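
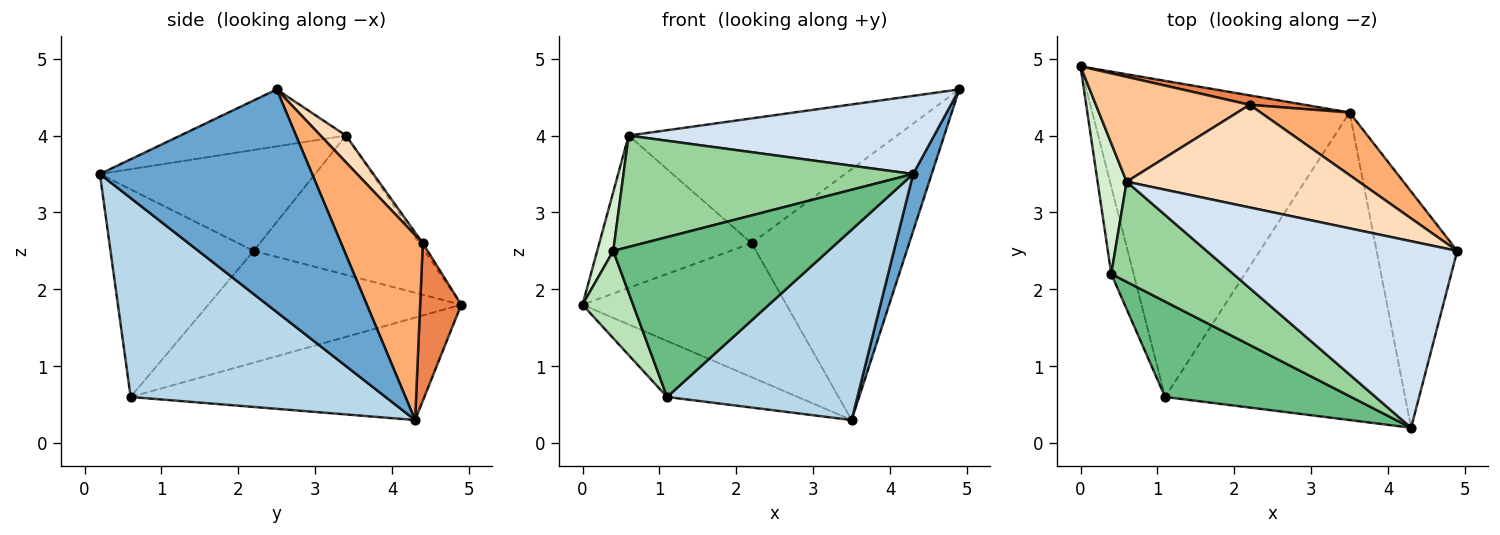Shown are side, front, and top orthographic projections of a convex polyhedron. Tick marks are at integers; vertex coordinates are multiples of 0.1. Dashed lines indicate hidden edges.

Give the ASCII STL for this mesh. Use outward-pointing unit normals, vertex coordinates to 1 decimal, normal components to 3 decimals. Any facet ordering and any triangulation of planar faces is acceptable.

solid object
 facet normal 0.937 -0.082 -0.339
  outer loop
   vertex 3.5 4.3 0.3
   vertex 4.9 2.5 4.6
   vertex 4.3 0.2 3.5
  endloop
 endfacet
 facet normal -0.365 0.162 -0.917
  outer loop
   vertex 1.1 0.6 0.6
   vertex 0.0 4.9 1.8
   vertex 3.5 4.3 0.3
  endloop
 endfacet
 facet normal 0.576 -0.430 -0.695
  outer loop
   vertex 1.1 0.6 0.6
   vertex 3.5 4.3 0.3
   vertex 4.3 0.2 3.5
  endloop
 endfacet
 facet normal -0.205 -0.378 0.903
  outer loop
   vertex 0.6 3.4 4.0
   vertex 4.3 0.2 3.5
   vertex 4.9 2.5 4.6
  endloop
 endfacet
 facet normal 0.197 0.978 0.069
  outer loop
   vertex 2.2 4.4 2.6
   vertex 3.5 4.3 0.3
   vertex 0.0 4.9 1.8
  endloop
 endfacet
 facet normal 0.450 0.867 0.216
  outer loop
   vertex 2.2 4.4 2.6
   vertex 4.9 2.5 4.6
   vertex 3.5 4.3 0.3
  endloop
 endfacet
 facet normal -0.019 0.824 0.567
  outer loop
   vertex 2.2 4.4 2.6
   vertex 0.0 4.9 1.8
   vertex 0.6 3.4 4.0
  endloop
 endfacet
 facet normal 0.073 0.770 0.633
  outer loop
   vertex 2.2 4.4 2.6
   vertex 0.6 3.4 4.0
   vertex 4.9 2.5 4.6
  endloop
 endfacet
 facet normal -0.496 -0.745 0.445
  outer loop
   vertex 0.4 2.2 2.5
   vertex 1.1 0.6 0.6
   vertex 4.3 0.2 3.5
  endloop
 endfacet
 facet normal -0.484 -0.651 0.585
  outer loop
   vertex 0.4 2.2 2.5
   vertex 4.3 0.2 3.5
   vertex 0.6 3.4 4.0
  endloop
 endfacet
 facet normal -0.962 -0.192 -0.192
  outer loop
   vertex 0.4 2.2 2.5
   vertex 0.0 4.9 1.8
   vertex 1.1 0.6 0.6
  endloop
 endfacet
 facet normal -0.975 -0.092 0.203
  outer loop
   vertex 0.4 2.2 2.5
   vertex 0.6 3.4 4.0
   vertex 0.0 4.9 1.8
  endloop
 endfacet
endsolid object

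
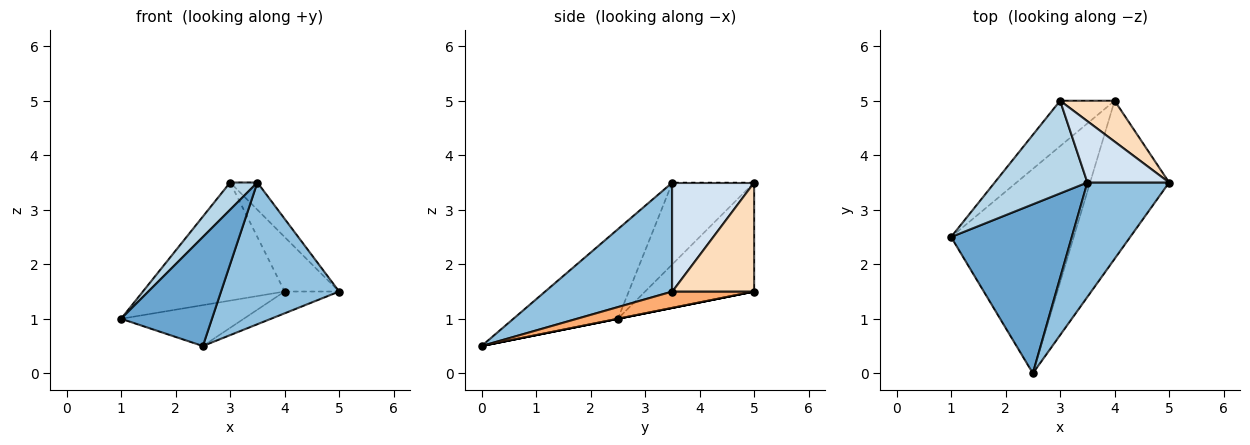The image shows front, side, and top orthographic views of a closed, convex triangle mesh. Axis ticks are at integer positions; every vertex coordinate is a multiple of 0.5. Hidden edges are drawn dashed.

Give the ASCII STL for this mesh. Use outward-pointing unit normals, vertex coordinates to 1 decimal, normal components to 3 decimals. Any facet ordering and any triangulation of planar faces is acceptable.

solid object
 facet normal -0.529 -0.460 0.713
  outer loop
   vertex 3.5 3.5 3.5
   vertex 1.0 2.5 1.0
   vertex 2.5 0.0 0.5
  endloop
 endfacet
 facet normal 0.642 -0.596 0.482
  outer loop
   vertex 3.5 3.5 3.5
   vertex 2.5 0.0 0.5
   vertex 5.0 3.5 1.5
  endloop
 endfacet
 facet normal -0.646 -0.215 0.732
  outer loop
   vertex 3.0 5.0 3.5
   vertex 1.0 2.5 1.0
   vertex 3.5 3.5 3.5
  endloop
 endfacet
 facet normal 0.773 0.258 0.580
  outer loop
   vertex 3.0 5.0 3.5
   vertex 3.5 3.5 3.5
   vertex 5.0 3.5 1.5
  endloop
 endfacet
 facet normal 0.000 0.196 -0.981
  outer loop
   vertex 4.0 5.0 1.5
   vertex 2.5 0.0 0.5
   vertex 1.0 2.5 1.0
  endloop
 endfacet
 facet normal 0.201 0.134 -0.970
  outer loop
   vertex 4.0 5.0 1.5
   vertex 5.0 3.5 1.5
   vertex 2.5 0.0 0.5
  endloop
 endfacet
 facet normal -0.583 0.758 -0.292
  outer loop
   vertex 4.0 5.0 1.5
   vertex 1.0 2.5 1.0
   vertex 3.0 5.0 3.5
  endloop
 endfacet
 facet normal 0.768 0.512 0.384
  outer loop
   vertex 4.0 5.0 1.5
   vertex 3.0 5.0 3.5
   vertex 5.0 3.5 1.5
  endloop
 endfacet
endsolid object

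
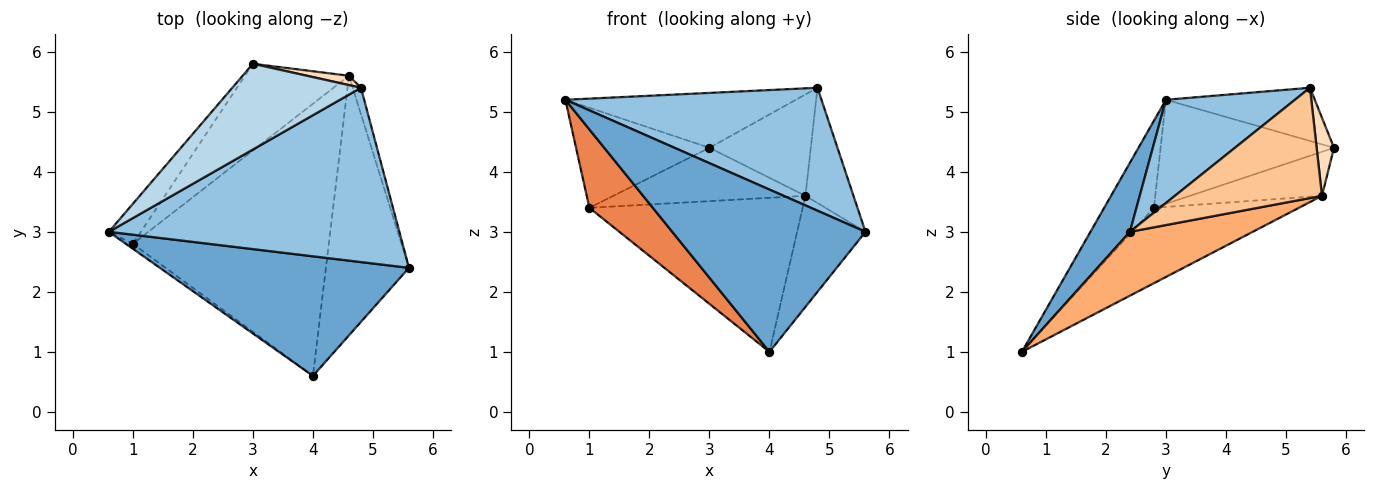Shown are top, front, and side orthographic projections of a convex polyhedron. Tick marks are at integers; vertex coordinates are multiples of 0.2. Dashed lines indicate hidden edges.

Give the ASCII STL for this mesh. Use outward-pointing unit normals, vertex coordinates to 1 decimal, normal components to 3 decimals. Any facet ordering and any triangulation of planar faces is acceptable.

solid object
 facet normal 0.162 -0.794 0.585
  outer loop
   vertex 4.0 0.6 1.0
   vertex 5.6 2.4 3.0
   vertex 0.6 3.0 5.2
  endloop
 endfacet
 facet normal 0.279 -0.553 0.785
  outer loop
   vertex 4.8 5.4 5.4
   vertex 0.6 3.0 5.2
   vertex 5.6 2.4 3.0
  endloop
 endfacet
 facet normal -0.329 0.509 0.795
  outer loop
   vertex 4.8 5.4 5.4
   vertex 3.0 5.8 4.4
   vertex 0.6 3.0 5.2
  endloop
 endfacet
 facet normal -0.770 0.592 -0.237
  outer loop
   vertex 1.0 2.8 3.4
   vertex 0.6 3.0 5.2
   vertex 3.0 5.8 4.4
  endloop
 endfacet
 facet normal -0.616 -0.786 -0.050
  outer loop
   vertex 1.0 2.8 3.4
   vertex 4.0 0.6 1.0
   vertex 0.6 3.0 5.2
  endloop
 endfacet
 facet normal 0.577 0.321 -0.751
  outer loop
   vertex 4.6 5.6 3.6
   vertex 5.6 2.4 3.0
   vertex 4.0 0.6 1.0
  endloop
 endfacet
 facet normal 0.948 0.310 -0.071
  outer loop
   vertex 4.6 5.6 3.6
   vertex 4.8 5.4 5.4
   vertex 5.6 2.4 3.0
  endloop
 endfacet
 facet normal 0.168 0.982 0.090
  outer loop
   vertex 4.6 5.6 3.6
   vertex 3.0 5.8 4.4
   vertex 4.8 5.4 5.4
  endloop
 endfacet
 facet normal -0.339 0.493 -0.801
  outer loop
   vertex 4.6 5.6 3.6
   vertex 1.0 2.8 3.4
   vertex 3.0 5.8 4.4
  endloop
 endfacet
 facet normal -0.318 0.467 -0.825
  outer loop
   vertex 4.6 5.6 3.6
   vertex 4.0 0.6 1.0
   vertex 1.0 2.8 3.4
  endloop
 endfacet
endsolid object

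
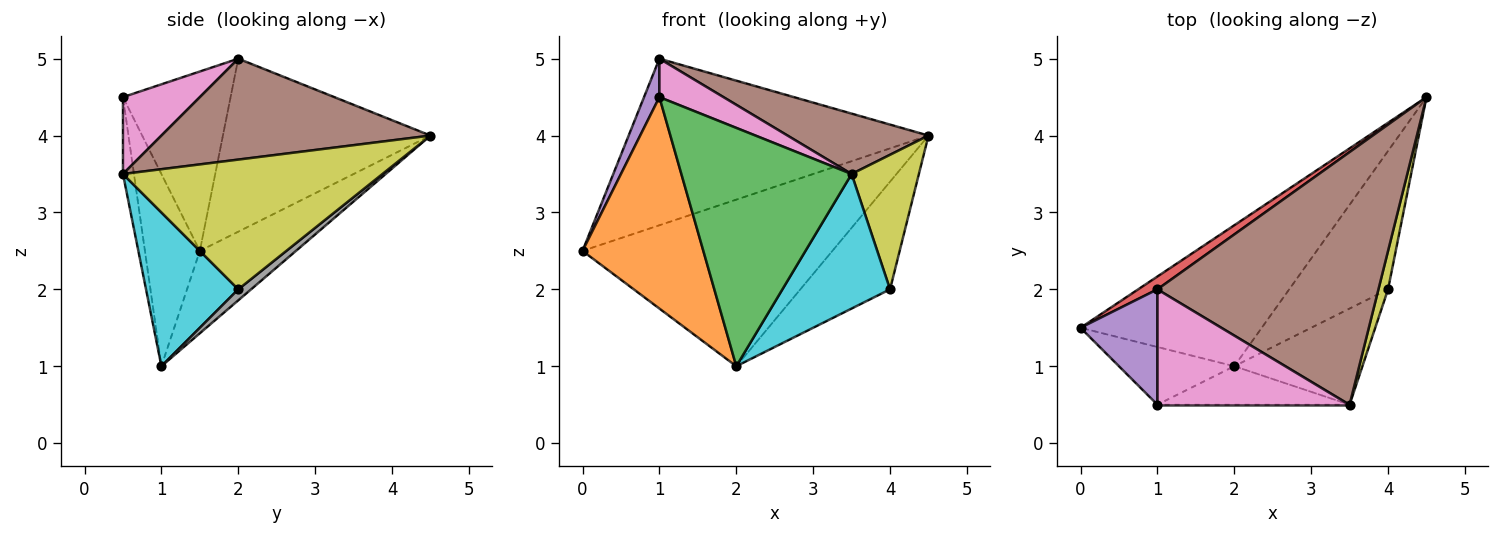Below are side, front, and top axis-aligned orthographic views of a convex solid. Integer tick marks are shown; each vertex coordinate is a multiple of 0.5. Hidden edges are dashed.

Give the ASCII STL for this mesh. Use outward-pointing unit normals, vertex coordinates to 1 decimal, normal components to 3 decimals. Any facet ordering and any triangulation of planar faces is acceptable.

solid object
 facet normal -0.282 0.732 -0.620
  outer loop
   vertex 2.0 1.0 1.0
   vertex 0.0 1.5 2.5
   vertex 4.5 4.5 4.0
  endloop
 endfacet
 facet normal -0.402 -0.884 -0.241
  outer loop
   vertex 1.0 0.5 4.5
   vertex 0.0 1.5 2.5
   vertex 2.0 1.0 1.0
  endloop
 endfacet
 facet normal -0.064 -0.985 -0.159
  outer loop
   vertex 3.5 0.5 3.5
   vertex 1.0 0.5 4.5
   vertex 2.0 1.0 1.0
  endloop
 endfacet
 facet normal -0.568 0.821 0.063
  outer loop
   vertex 1.0 2.0 5.0
   vertex 4.5 4.5 4.0
   vertex 0.0 1.5 2.5
  endloop
 endfacet
 facet normal -0.911 -0.130 0.391
  outer loop
   vertex 1.0 2.0 5.0
   vertex 0.0 1.5 2.5
   vertex 1.0 0.5 4.5
  endloop
 endfacet
 facet normal 0.406 -0.213 0.889
  outer loop
   vertex 1.0 2.0 5.0
   vertex 3.5 0.5 3.5
   vertex 4.5 4.5 4.0
  endloop
 endfacet
 facet normal 0.355 -0.296 0.887
  outer loop
   vertex 1.0 2.0 5.0
   vertex 1.0 0.5 4.5
   vertex 3.5 0.5 3.5
  endloop
 endfacet
 facet normal 0.087 0.612 -0.786
  outer loop
   vertex 4.0 2.0 2.0
   vertex 2.0 1.0 1.0
   vertex 4.5 4.5 4.0
  endloop
 endfacet
 facet normal 0.966 -0.250 0.072
  outer loop
   vertex 4.0 2.0 2.0
   vertex 4.5 4.5 4.0
   vertex 3.5 0.5 3.5
  endloop
 endfacet
 facet normal 0.572 -0.667 -0.477
  outer loop
   vertex 4.0 2.0 2.0
   vertex 3.5 0.5 3.5
   vertex 2.0 1.0 1.0
  endloop
 endfacet
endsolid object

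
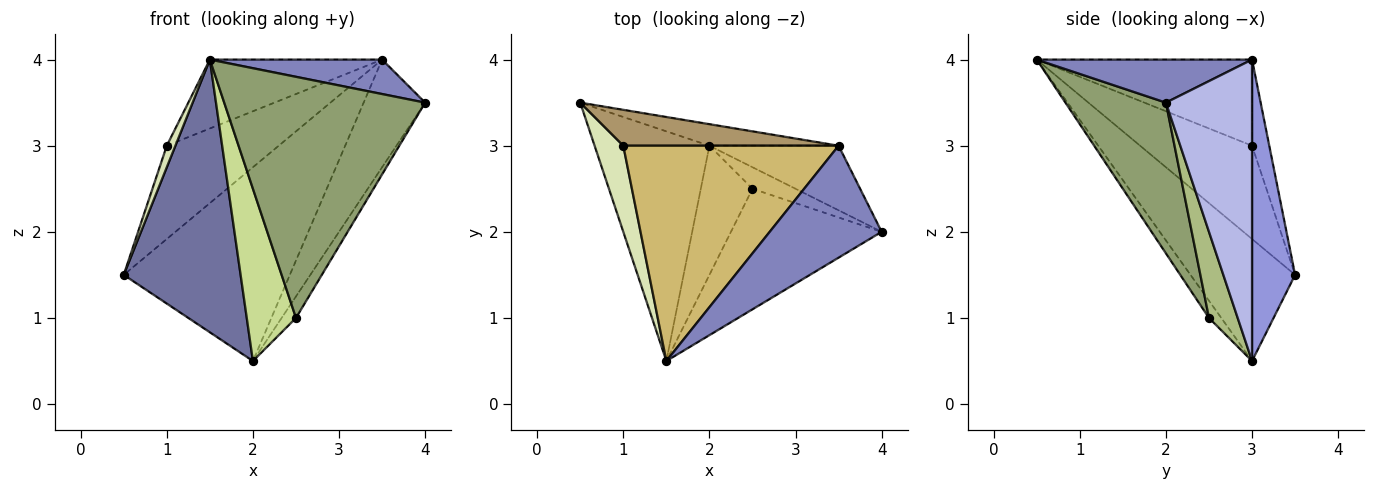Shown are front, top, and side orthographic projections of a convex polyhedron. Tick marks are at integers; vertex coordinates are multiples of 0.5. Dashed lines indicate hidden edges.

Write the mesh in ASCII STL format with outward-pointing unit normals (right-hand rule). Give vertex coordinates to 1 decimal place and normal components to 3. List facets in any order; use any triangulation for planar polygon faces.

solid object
 facet normal -0.565 -0.631 -0.532
  outer loop
   vertex 2.0 3.0 0.5
   vertex 1.5 0.5 4.0
   vertex 0.5 3.5 1.5
  endloop
 endfacet
 facet normal 0.345 -0.276 0.897
  outer loop
   vertex 3.5 3.0 4.0
   vertex 1.5 0.5 4.0
   vertex 4.0 2.0 3.5
  endloop
 endfacet
 facet normal 0.250 0.962 -0.107
  outer loop
   vertex 3.5 3.0 4.0
   vertex 2.0 3.0 0.5
   vertex 0.5 3.5 1.5
  endloop
 endfacet
 facet normal 0.768 0.549 -0.329
  outer loop
   vertex 3.5 3.0 4.0
   vertex 4.0 2.0 3.5
   vertex 2.0 3.0 0.5
  endloop
 endfacet
 facet normal 0.408 -0.816 -0.408
  outer loop
   vertex 2.5 2.5 1.0
   vertex 4.0 2.0 3.5
   vertex 1.5 0.5 4.0
  endloop
 endfacet
 facet normal 0.816 0.408 -0.408
  outer loop
   vertex 2.5 2.5 1.0
   vertex 2.0 3.0 0.5
   vertex 4.0 2.0 3.5
  endloop
 endfacet
 facet normal -0.196 -0.784 -0.588
  outer loop
   vertex 2.5 2.5 1.0
   vertex 1.5 0.5 4.0
   vertex 2.0 3.0 0.5
  endloop
 endfacet
 facet normal -0.953 -0.073 0.293
  outer loop
   vertex 1.0 3.0 3.0
   vertex 0.5 3.5 1.5
   vertex 1.5 0.5 4.0
  endloop
 endfacet
 facet normal -0.142 0.924 0.355
  outer loop
   vertex 1.0 3.0 3.0
   vertex 3.5 3.0 4.0
   vertex 0.5 3.5 1.5
  endloop
 endfacet
 facet normal -0.356 0.285 0.890
  outer loop
   vertex 1.0 3.0 3.0
   vertex 1.5 0.5 4.0
   vertex 3.5 3.0 4.0
  endloop
 endfacet
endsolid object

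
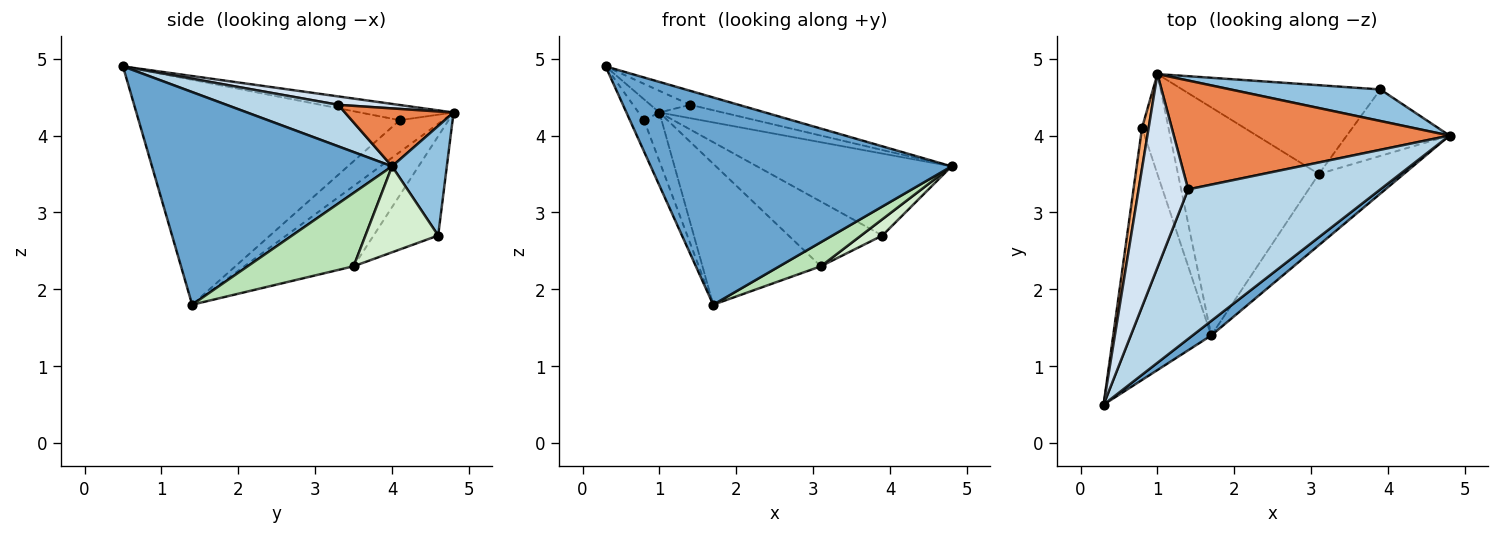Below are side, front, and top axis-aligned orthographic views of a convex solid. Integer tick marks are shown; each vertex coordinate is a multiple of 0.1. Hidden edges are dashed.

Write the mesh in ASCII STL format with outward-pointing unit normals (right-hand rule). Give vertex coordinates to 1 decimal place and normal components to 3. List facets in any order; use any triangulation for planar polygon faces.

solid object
 facet normal 0.623 -0.780 0.055
  outer loop
   vertex 1.7 1.4 1.8
   vertex 4.8 4.0 3.6
   vertex 0.3 0.5 4.9
  endloop
 endfacet
 facet normal 0.254 0.903 0.348
  outer loop
   vertex 3.9 4.6 2.7
   vertex 1.0 4.8 4.3
   vertex 4.8 4.0 3.6
  endloop
 endfacet
 facet normal 0.210 0.091 0.973
  outer loop
   vertex 1.4 3.3 4.4
   vertex 0.3 0.5 4.9
   vertex 4.8 4.0 3.6
  endloop
 endfacet
 facet normal 0.166 0.110 0.980
  outer loop
   vertex 1.4 3.3 4.4
   vertex 1.0 4.8 4.3
   vertex 0.3 0.5 4.9
  endloop
 endfacet
 facet normal 0.204 0.119 0.972
  outer loop
   vertex 1.4 3.3 4.4
   vertex 4.8 4.0 3.6
   vertex 1.0 4.8 4.3
  endloop
 endfacet
 facet normal -0.898 0.201 0.391
  outer loop
   vertex 0.8 4.1 4.2
   vertex 0.3 0.5 4.9
   vertex 1.0 4.8 4.3
  endloop
 endfacet
 facet normal -0.916 0.050 -0.399
  outer loop
   vertex 0.8 4.1 4.2
   vertex 1.7 1.4 1.8
   vertex 0.3 0.5 4.9
  endloop
 endfacet
 facet normal -0.735 0.297 -0.610
  outer loop
   vertex 0.8 4.1 4.2
   vertex 1.0 4.8 4.3
   vertex 1.7 1.4 1.8
  endloop
 endfacet
 facet normal -0.436 0.473 -0.765
  outer loop
   vertex 3.1 3.5 2.3
   vertex 1.7 1.4 1.8
   vertex 1.0 4.8 4.3
  endloop
 endfacet
 facet normal -0.376 0.546 -0.749
  outer loop
   vertex 3.1 3.5 2.3
   vertex 1.0 4.8 4.3
   vertex 3.9 4.6 2.7
  endloop
 endfacet
 facet normal 0.633 -0.248 -0.733
  outer loop
   vertex 3.1 3.5 2.3
   vertex 4.8 4.0 3.6
   vertex 1.7 1.4 1.8
  endloop
 endfacet
 facet normal 0.631 -0.185 -0.754
  outer loop
   vertex 3.1 3.5 2.3
   vertex 3.9 4.6 2.7
   vertex 4.8 4.0 3.6
  endloop
 endfacet
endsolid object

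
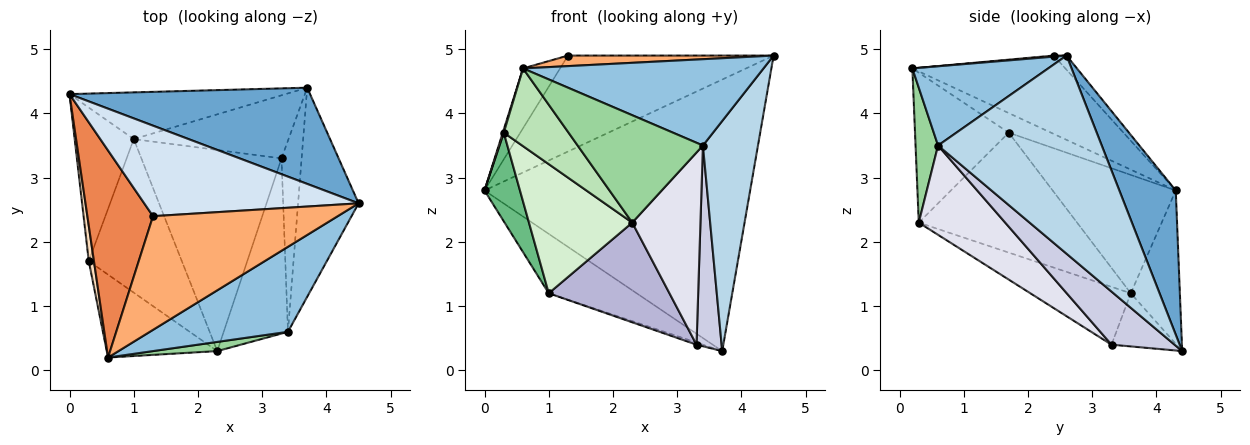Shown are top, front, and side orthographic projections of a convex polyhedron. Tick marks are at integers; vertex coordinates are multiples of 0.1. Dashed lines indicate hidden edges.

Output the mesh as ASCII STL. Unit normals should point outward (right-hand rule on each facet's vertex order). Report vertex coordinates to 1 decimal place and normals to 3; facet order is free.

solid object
 facet normal 0.196 0.924 0.328
  outer loop
   vertex 3.7 4.4 0.3
   vertex 0.0 4.3 2.8
   vertex 4.5 2.6 4.9
  endloop
 endfacet
 facet normal 0.373 -0.661 0.651
  outer loop
   vertex 3.4 0.6 3.5
   vertex 4.5 2.6 4.9
   vertex 0.6 0.2 4.7
  endloop
 endfacet
 facet normal 0.910 -0.306 -0.278
  outer loop
   vertex 3.4 0.6 3.5
   vertex 3.7 4.4 0.3
   vertex 4.5 2.6 4.9
  endloop
 endfacet
 facet normal -0.045 0.727 0.686
  outer loop
   vertex 1.3 2.4 4.9
   vertex 4.5 2.6 4.9
   vertex 0.0 4.3 2.8
  endloop
 endfacet
 facet normal -0.754 0.182 0.632
  outer loop
   vertex 1.3 2.4 4.9
   vertex 0.0 4.3 2.8
   vertex 0.6 0.2 4.7
  endloop
 endfacet
 facet normal 0.006 -0.092 0.996
  outer loop
   vertex 1.3 2.4 4.9
   vertex 0.6 0.2 4.7
   vertex 4.5 2.6 4.9
  endloop
 endfacet
 facet normal -0.402 0.720 -0.566
  outer loop
   vertex 1.0 3.6 1.2
   vertex 0.0 4.3 2.8
   vertex 3.7 4.4 0.3
  endloop
 endfacet
 facet normal -0.967 -0.023 0.255
  outer loop
   vertex 0.3 1.7 3.7
   vertex 0.6 0.2 4.7
   vertex 0.0 4.3 2.8
  endloop
 endfacet
 facet normal -0.866 -0.250 -0.432
  outer loop
   vertex 0.3 1.7 3.7
   vertex 0.0 4.3 2.8
   vertex 1.0 3.6 1.2
  endloop
 endfacet
 facet normal 0.176 -0.981 0.084
  outer loop
   vertex 2.3 0.3 2.3
   vertex 3.4 0.6 3.5
   vertex 0.6 0.2 4.7
  endloop
 endfacet
 facet normal -0.703 -0.486 -0.518
  outer loop
   vertex 2.3 0.3 2.3
   vertex 0.6 0.2 4.7
   vertex 0.3 1.7 3.7
  endloop
 endfacet
 facet normal -0.702 -0.458 -0.545
  outer loop
   vertex 2.3 0.3 2.3
   vertex 0.3 1.7 3.7
   vertex 1.0 3.6 1.2
  endloop
 endfacet
 facet normal -0.325 0.032 -0.945
  outer loop
   vertex 3.3 3.3 0.4
   vertex 1.0 3.6 1.2
   vertex 3.7 4.4 0.3
  endloop
 endfacet
 facet normal -0.347 -0.417 -0.840
  outer loop
   vertex 3.3 3.3 0.4
   vertex 2.3 0.3 2.3
   vertex 1.0 3.6 1.2
  endloop
 endfacet
 facet normal 0.876 -0.349 -0.332
  outer loop
   vertex 3.3 3.3 0.4
   vertex 3.7 4.4 0.3
   vertex 3.4 0.6 3.5
  endloop
 endfacet
 facet normal 0.684 -0.539 -0.492
  outer loop
   vertex 3.3 3.3 0.4
   vertex 3.4 0.6 3.5
   vertex 2.3 0.3 2.3
  endloop
 endfacet
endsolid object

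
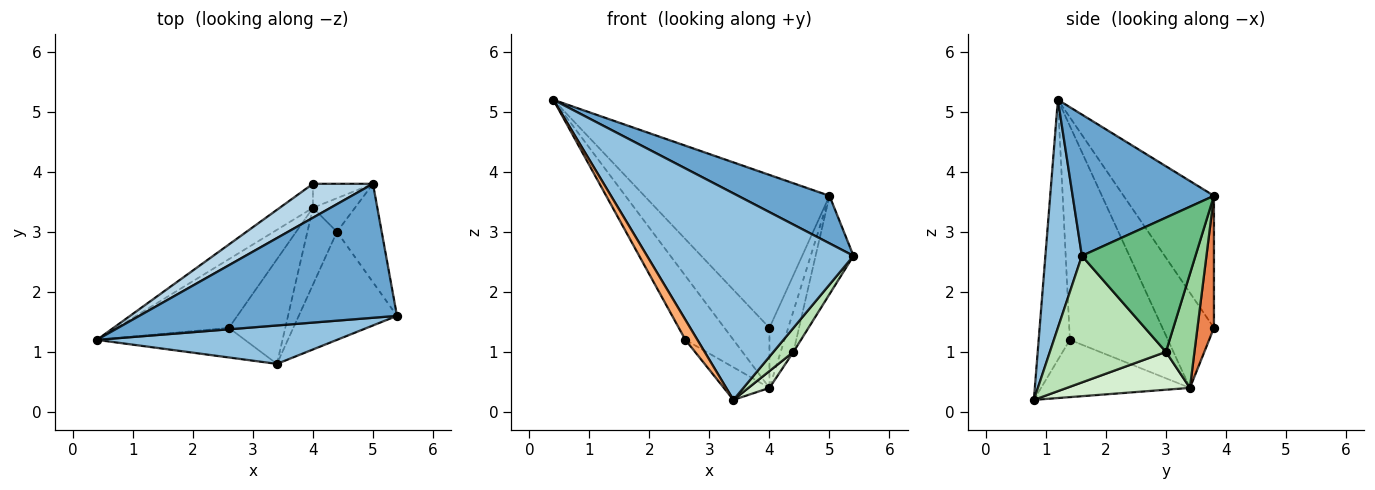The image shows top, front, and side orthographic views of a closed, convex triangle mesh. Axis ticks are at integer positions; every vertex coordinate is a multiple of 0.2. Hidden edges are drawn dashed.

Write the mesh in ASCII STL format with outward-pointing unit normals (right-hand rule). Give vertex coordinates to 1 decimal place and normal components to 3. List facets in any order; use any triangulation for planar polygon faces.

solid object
 facet normal 0.459 -0.297 0.837
  outer loop
   vertex 5.0 3.8 3.6
   vertex 0.4 1.2 5.2
   vertex 5.4 1.6 2.6
  endloop
 endfacet
 facet normal 0.171 -0.969 0.180
  outer loop
   vertex 3.4 0.8 0.2
   vertex 5.4 1.6 2.6
   vertex 0.4 1.2 5.2
  endloop
 endfacet
 facet normal -0.430 0.881 0.196
  outer loop
   vertex 4.0 3.8 1.4
   vertex 0.4 1.2 5.2
   vertex 5.0 3.8 3.6
  endloop
 endfacet
 facet normal -0.728 0.636 -0.255
  outer loop
   vertex 4.0 3.8 1.4
   vertex 4.0 3.4 0.4
   vertex 0.4 1.2 5.2
  endloop
 endfacet
 facet normal 0.633 0.719 -0.288
  outer loop
   vertex 4.0 3.8 1.4
   vertex 5.0 3.8 3.6
   vertex 4.0 3.4 0.4
  endloop
 endfacet
 facet normal -0.824 -0.317 -0.469
  outer loop
   vertex 2.6 1.4 1.2
   vertex 3.4 0.8 0.2
   vertex 0.4 1.2 5.2
  endloop
 endfacet
 facet normal -0.812 0.398 -0.427
  outer loop
   vertex 2.6 1.4 1.2
   vertex 0.4 1.2 5.2
   vertex 4.0 3.4 0.4
  endloop
 endfacet
 facet normal -0.696 0.213 -0.685
  outer loop
   vertex 2.6 1.4 1.2
   vertex 4.0 3.4 0.4
   vertex 3.4 0.8 0.2
  endloop
 endfacet
 facet normal 0.905 0.302 -0.302
  outer loop
   vertex 4.4 3.0 1.0
   vertex 5.0 3.8 3.6
   vertex 5.4 1.6 2.6
  endloop
 endfacet
 facet normal 0.865 0.387 -0.319
  outer loop
   vertex 4.4 3.0 1.0
   vertex 4.0 3.4 0.4
   vertex 5.0 3.8 3.6
  endloop
 endfacet
 facet normal 0.783 -0.135 -0.607
  outer loop
   vertex 4.4 3.0 1.0
   vertex 5.4 1.6 2.6
   vertex 3.4 0.8 0.2
  endloop
 endfacet
 facet normal 0.781 -0.133 -0.610
  outer loop
   vertex 4.4 3.0 1.0
   vertex 3.4 0.8 0.2
   vertex 4.0 3.4 0.4
  endloop
 endfacet
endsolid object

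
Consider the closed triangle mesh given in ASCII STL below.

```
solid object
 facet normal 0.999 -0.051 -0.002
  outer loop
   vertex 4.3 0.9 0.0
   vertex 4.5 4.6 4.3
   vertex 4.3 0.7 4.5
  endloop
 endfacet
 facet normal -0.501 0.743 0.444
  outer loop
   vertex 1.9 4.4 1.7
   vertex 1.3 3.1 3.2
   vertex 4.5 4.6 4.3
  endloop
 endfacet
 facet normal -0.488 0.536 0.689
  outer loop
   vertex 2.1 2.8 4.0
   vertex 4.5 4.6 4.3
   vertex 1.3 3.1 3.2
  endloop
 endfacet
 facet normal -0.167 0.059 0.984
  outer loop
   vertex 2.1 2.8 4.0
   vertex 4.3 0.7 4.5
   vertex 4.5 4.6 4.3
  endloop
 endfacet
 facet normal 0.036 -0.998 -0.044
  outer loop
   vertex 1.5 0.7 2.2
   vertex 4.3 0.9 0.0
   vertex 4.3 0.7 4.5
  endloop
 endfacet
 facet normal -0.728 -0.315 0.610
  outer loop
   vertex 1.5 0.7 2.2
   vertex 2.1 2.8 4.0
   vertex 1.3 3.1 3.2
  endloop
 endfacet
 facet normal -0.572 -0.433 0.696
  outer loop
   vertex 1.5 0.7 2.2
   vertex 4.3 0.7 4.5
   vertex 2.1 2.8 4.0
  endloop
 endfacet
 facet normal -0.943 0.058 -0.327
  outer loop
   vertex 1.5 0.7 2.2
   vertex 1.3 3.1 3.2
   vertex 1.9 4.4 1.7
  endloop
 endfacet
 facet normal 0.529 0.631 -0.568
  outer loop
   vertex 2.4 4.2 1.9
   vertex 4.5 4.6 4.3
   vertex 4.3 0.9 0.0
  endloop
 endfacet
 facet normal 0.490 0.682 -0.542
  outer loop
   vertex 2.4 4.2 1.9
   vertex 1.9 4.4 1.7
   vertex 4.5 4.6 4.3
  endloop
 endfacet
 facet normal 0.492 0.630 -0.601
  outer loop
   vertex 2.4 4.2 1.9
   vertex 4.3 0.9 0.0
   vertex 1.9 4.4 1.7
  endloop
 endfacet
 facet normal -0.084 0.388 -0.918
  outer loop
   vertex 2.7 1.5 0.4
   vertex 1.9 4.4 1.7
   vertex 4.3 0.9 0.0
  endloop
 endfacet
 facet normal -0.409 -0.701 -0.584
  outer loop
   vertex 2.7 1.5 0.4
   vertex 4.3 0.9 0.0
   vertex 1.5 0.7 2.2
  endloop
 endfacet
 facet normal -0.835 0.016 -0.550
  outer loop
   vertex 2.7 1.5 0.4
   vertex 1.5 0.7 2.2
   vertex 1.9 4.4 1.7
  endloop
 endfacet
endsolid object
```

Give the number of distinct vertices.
9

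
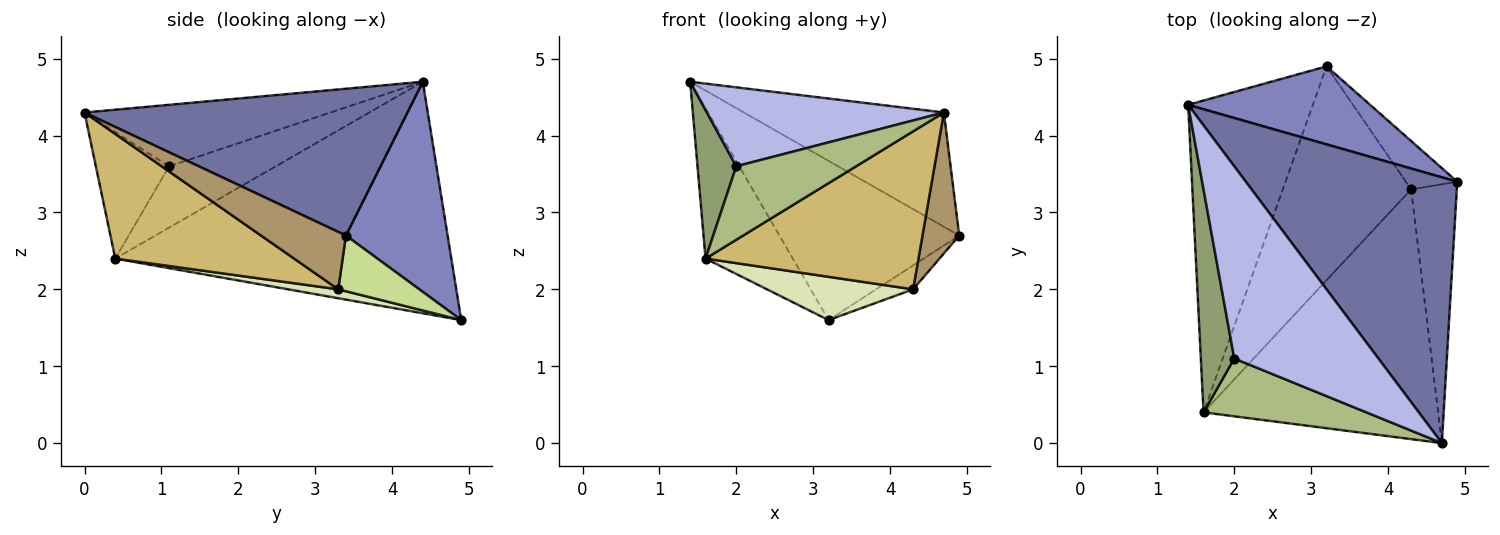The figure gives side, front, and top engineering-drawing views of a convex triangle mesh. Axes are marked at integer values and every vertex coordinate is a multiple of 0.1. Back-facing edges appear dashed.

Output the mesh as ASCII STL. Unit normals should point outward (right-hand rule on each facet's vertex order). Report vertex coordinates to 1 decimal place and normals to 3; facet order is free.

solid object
 facet normal 0.538 0.333 0.775
  outer loop
   vertex 4.7 0.0 4.3
   vertex 4.9 3.4 2.7
   vertex 1.4 4.4 4.7
  endloop
 endfacet
 facet normal 0.453 0.801 0.392
  outer loop
   vertex 3.2 4.9 1.6
   vertex 1.4 4.4 4.7
   vertex 4.9 3.4 2.7
  endloop
 endfacet
 facet normal -0.858 0.223 -0.462
  outer loop
   vertex 1.6 0.4 2.4
   vertex 1.4 4.4 4.7
   vertex 3.2 4.9 1.6
  endloop
 endfacet
 facet normal -0.367 -0.354 0.860
  outer loop
   vertex 2.0 1.1 3.6
   vertex 4.7 0.0 4.3
   vertex 1.4 4.4 4.7
  endloop
 endfacet
 facet normal -0.836 -0.304 0.456
  outer loop
   vertex 2.0 1.1 3.6
   vertex 1.4 4.4 4.7
   vertex 1.6 0.4 2.4
  endloop
 endfacet
 facet normal -0.433 -0.708 0.558
  outer loop
   vertex 2.0 1.1 3.6
   vertex 1.6 0.4 2.4
   vertex 4.7 0.0 4.3
  endloop
 endfacet
 facet normal 0.697 0.318 -0.643
  outer loop
   vertex 4.3 3.3 2.0
   vertex 3.2 4.9 1.6
   vertex 4.9 3.4 2.7
  endloop
 endfacet
 facet normal 0.068 -0.198 -0.978
  outer loop
   vertex 4.3 3.3 2.0
   vertex 1.6 0.4 2.4
   vertex 3.2 4.9 1.6
  endloop
 endfacet
 facet normal 0.741 -0.321 -0.589
  outer loop
   vertex 4.3 3.3 2.0
   vertex 4.9 3.4 2.7
   vertex 4.7 0.0 4.3
  endloop
 endfacet
 facet normal 0.410 -0.488 -0.771
  outer loop
   vertex 4.3 3.3 2.0
   vertex 4.7 0.0 4.3
   vertex 1.6 0.4 2.4
  endloop
 endfacet
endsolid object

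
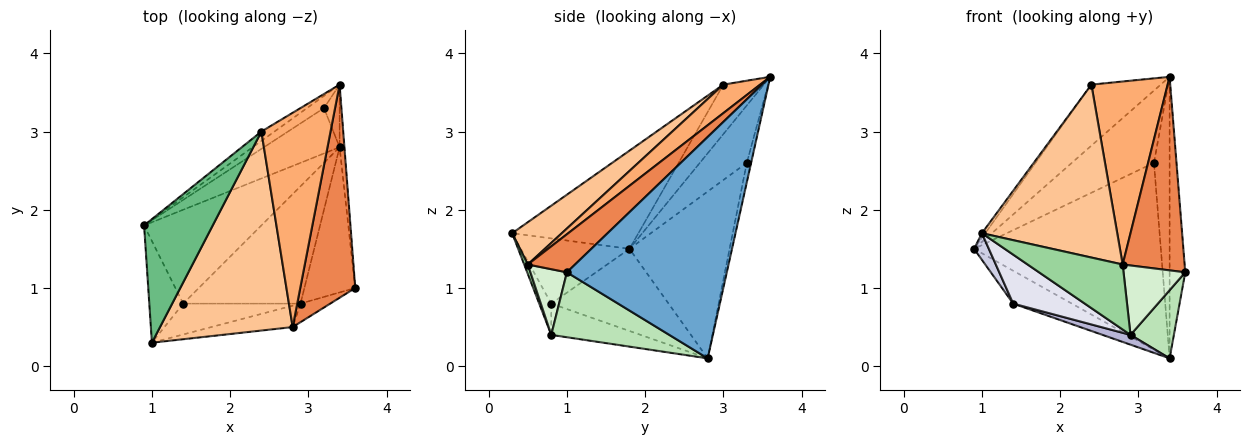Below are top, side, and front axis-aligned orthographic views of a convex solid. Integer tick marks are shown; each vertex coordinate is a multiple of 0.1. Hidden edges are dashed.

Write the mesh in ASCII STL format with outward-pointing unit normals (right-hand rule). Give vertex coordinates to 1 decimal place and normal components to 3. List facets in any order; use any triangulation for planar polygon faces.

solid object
 facet normal 0.995 0.097 -0.022
  outer loop
   vertex 3.4 2.8 0.1
   vertex 3.4 3.6 3.7
   vertex 3.6 1.0 1.2
  endloop
 endfacet
 facet normal -0.491 0.859 -0.145
  outer loop
   vertex 3.2 3.3 2.6
   vertex 0.9 1.8 1.5
   vertex 3.4 3.6 3.7
  endloop
 endfacet
 facet normal -0.462 0.862 -0.209
  outer loop
   vertex 3.2 3.3 2.6
   vertex 3.4 2.8 0.1
   vertex 0.9 1.8 1.5
  endloop
 endfacet
 facet normal -0.262 0.942 -0.209
  outer loop
   vertex 3.2 3.3 2.6
   vertex 3.4 3.6 3.7
   vertex 3.4 2.8 0.1
  endloop
 endfacet
 facet normal 0.456 -0.598 0.659
  outer loop
   vertex 2.8 0.5 1.3
   vertex 3.6 1.0 1.2
   vertex 3.4 3.6 3.7
  endloop
 endfacet
 facet normal 0.299 -0.620 0.726
  outer loop
   vertex 2.4 3.0 3.6
   vertex 2.8 0.5 1.3
   vertex 3.4 3.6 3.7
  endloop
 endfacet
 facet normal 0.234 -0.638 0.734
  outer loop
   vertex 2.4 3.0 3.6
   vertex 1.0 0.3 1.7
   vertex 2.8 0.5 1.3
  endloop
 endfacet
 facet normal -0.500 0.856 -0.132
  outer loop
   vertex 2.4 3.0 3.6
   vertex 3.4 3.6 3.7
   vertex 0.9 1.8 1.5
  endloop
 endfacet
 facet normal -0.819 0.022 0.573
  outer loop
   vertex 2.4 3.0 3.6
   vertex 0.9 1.8 1.5
   vertex 1.0 0.3 1.7
  endloop
 endfacet
 facet normal 0.036 -0.949 -0.312
  outer loop
   vertex 2.9 0.8 0.4
   vertex 2.8 0.5 1.3
   vertex 1.0 0.3 1.7
  endloop
 endfacet
 facet normal 0.756 -0.278 -0.592
  outer loop
   vertex 2.9 0.8 0.4
   vertex 3.4 2.8 0.1
   vertex 3.6 1.0 1.2
  endloop
 endfacet
 facet normal 0.496 -0.839 -0.224
  outer loop
   vertex 2.9 0.8 0.4
   vertex 3.6 1.0 1.2
   vertex 2.8 0.5 1.3
  endloop
 endfacet
 facet normal -0.551 0.276 -0.787
  outer loop
   vertex 1.4 0.8 0.8
   vertex 0.9 1.8 1.5
   vertex 3.4 2.8 0.1
  endloop
 endfacet
 facet normal -0.257 -0.080 -0.963
  outer loop
   vertex 1.4 0.8 0.8
   vertex 3.4 2.8 0.1
   vertex 2.9 0.8 0.4
  endloop
 endfacet
 facet normal -0.881 -0.120 -0.458
  outer loop
   vertex 1.4 0.8 0.8
   vertex 1.0 0.3 1.7
   vertex 0.9 1.8 1.5
  endloop
 endfacet
 facet normal -0.141 -0.838 -0.528
  outer loop
   vertex 1.4 0.8 0.8
   vertex 2.9 0.8 0.4
   vertex 1.0 0.3 1.7
  endloop
 endfacet
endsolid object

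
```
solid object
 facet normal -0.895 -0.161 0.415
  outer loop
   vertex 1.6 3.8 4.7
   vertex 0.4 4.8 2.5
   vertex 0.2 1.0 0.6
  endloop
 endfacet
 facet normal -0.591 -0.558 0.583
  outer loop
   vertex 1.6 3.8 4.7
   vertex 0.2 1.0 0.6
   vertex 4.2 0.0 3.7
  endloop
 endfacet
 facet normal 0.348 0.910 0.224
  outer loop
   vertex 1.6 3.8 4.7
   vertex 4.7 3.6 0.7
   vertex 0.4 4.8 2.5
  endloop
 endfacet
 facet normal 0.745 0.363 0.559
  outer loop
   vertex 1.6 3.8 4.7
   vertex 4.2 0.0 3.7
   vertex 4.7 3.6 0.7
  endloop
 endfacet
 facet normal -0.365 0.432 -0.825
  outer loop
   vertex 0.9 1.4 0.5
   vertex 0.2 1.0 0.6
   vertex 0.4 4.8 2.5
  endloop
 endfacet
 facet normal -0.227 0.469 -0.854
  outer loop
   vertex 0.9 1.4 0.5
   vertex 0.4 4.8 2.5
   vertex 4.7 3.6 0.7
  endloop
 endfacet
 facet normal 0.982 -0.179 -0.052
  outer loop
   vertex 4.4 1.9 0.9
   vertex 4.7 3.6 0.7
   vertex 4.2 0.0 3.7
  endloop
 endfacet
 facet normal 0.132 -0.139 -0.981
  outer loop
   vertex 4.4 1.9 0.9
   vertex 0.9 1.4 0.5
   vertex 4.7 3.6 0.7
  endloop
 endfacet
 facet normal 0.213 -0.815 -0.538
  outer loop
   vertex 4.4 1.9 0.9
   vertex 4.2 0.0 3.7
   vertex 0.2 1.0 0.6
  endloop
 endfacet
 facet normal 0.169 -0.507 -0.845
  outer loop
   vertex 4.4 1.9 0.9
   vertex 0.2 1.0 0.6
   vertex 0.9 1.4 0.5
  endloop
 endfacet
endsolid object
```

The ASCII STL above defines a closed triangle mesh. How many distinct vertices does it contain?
7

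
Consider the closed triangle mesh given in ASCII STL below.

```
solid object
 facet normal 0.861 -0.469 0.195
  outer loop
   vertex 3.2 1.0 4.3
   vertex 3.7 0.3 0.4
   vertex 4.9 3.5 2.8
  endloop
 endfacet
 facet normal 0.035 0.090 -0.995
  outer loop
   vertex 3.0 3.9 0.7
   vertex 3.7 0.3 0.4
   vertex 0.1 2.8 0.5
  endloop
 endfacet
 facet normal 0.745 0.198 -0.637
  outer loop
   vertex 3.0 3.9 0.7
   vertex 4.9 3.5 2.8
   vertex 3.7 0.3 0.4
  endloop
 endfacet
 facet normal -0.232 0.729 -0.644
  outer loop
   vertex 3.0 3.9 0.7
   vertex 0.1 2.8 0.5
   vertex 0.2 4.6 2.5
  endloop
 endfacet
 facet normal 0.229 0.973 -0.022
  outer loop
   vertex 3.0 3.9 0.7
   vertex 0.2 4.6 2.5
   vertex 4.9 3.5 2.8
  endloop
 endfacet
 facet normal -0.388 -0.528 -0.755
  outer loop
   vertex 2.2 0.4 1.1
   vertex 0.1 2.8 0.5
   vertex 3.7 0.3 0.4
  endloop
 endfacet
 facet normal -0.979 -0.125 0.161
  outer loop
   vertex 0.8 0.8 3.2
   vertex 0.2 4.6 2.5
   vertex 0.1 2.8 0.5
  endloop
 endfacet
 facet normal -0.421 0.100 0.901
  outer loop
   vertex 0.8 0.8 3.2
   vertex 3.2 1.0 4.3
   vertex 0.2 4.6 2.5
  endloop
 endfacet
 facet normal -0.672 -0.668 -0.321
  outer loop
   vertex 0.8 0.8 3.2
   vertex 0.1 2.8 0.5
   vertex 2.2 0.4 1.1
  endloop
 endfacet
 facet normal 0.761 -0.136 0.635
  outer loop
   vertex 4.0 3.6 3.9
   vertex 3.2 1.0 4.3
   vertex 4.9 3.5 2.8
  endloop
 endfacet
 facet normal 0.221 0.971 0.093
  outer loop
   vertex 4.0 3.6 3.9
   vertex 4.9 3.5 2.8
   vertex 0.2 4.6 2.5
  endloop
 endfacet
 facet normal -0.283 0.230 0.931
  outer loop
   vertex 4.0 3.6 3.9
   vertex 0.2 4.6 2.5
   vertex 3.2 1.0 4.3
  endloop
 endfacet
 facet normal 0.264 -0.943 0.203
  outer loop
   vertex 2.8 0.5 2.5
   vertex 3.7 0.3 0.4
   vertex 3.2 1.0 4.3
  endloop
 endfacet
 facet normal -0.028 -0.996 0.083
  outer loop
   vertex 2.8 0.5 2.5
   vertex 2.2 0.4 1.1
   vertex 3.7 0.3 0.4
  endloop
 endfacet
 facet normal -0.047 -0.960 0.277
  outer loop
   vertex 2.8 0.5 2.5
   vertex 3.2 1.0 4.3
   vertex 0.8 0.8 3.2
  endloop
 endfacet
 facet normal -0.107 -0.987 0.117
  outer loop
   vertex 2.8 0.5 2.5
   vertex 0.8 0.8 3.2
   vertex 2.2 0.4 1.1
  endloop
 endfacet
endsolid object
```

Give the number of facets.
16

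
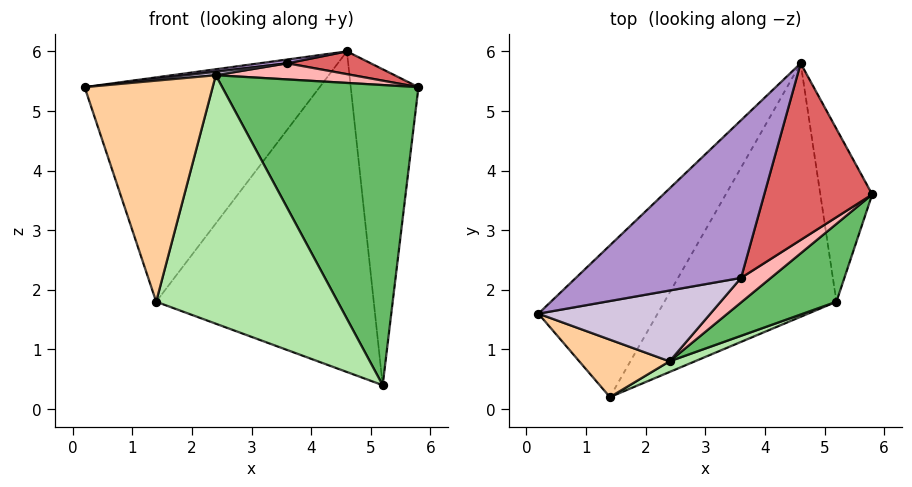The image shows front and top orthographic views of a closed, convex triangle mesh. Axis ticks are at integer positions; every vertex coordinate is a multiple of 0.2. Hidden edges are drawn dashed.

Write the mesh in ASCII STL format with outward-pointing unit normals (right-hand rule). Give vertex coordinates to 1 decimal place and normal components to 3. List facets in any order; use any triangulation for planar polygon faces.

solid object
 facet normal 0.807 0.518 -0.283
  outer loop
   vertex 5.2 1.8 0.4
   vertex 4.6 5.8 6.0
   vertex 5.8 3.6 5.4
  endloop
 endfacet
 facet normal -0.581 0.674 -0.456
  outer loop
   vertex 1.4 0.2 1.8
   vertex 0.2 1.6 5.4
   vertex 4.6 5.8 6.0
  endloop
 endfacet
 facet normal -0.488 0.685 -0.541
  outer loop
   vertex 1.4 0.2 1.8
   vertex 4.6 5.8 6.0
   vertex 5.2 1.8 0.4
  endloop
 endfacet
 facet normal -0.351 -0.906 0.235
  outer loop
   vertex 2.4 0.8 5.6
   vertex 0.2 1.6 5.4
   vertex 1.4 0.2 1.8
  endloop
 endfacet
 facet normal 0.630 -0.751 0.195
  outer loop
   vertex 2.4 0.8 5.6
   vertex 5.2 1.8 0.4
   vertex 5.8 3.6 5.4
  endloop
 endfacet
 facet normal 0.400 -0.916 0.039
  outer loop
   vertex 2.4 0.8 5.6
   vertex 1.4 0.2 1.8
   vertex 5.2 1.8 0.4
  endloop
 endfacet
 facet normal 0.253 -0.124 0.960
  outer loop
   vertex 3.6 2.2 5.8
   vertex 5.8 3.6 5.4
   vertex 4.6 5.8 6.0
  endloop
 endfacet
 facet normal 0.448 -0.491 0.747
  outer loop
   vertex 3.6 2.2 5.8
   vertex 2.4 0.8 5.6
   vertex 5.8 3.6 5.4
  endloop
 endfacet
 facet normal -0.113 -0.024 0.993
  outer loop
   vertex 3.6 2.2 5.8
   vertex 4.6 5.8 6.0
   vertex 0.2 1.6 5.4
  endloop
 endfacet
 facet normal -0.108 -0.049 0.993
  outer loop
   vertex 3.6 2.2 5.8
   vertex 0.2 1.6 5.4
   vertex 2.4 0.8 5.6
  endloop
 endfacet
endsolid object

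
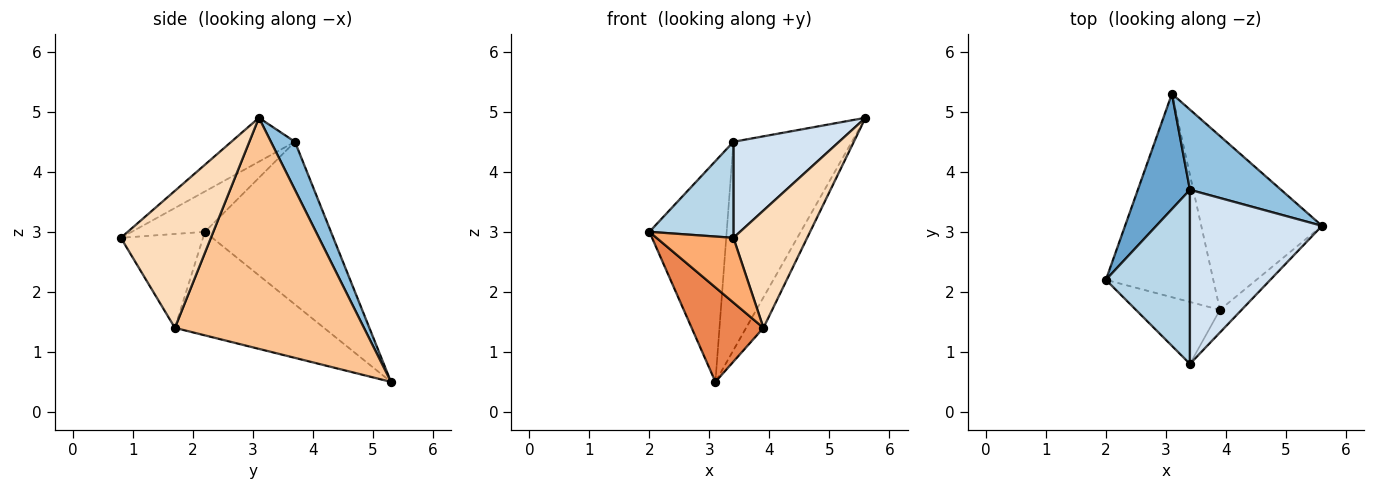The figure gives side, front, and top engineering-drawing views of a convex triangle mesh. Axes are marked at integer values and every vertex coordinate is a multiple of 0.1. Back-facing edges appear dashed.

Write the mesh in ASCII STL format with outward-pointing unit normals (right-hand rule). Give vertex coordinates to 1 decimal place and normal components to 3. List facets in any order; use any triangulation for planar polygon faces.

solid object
 facet normal -0.822 0.504 0.263
  outer loop
   vertex 3.4 3.7 4.5
   vertex 3.1 5.3 0.5
   vertex 2.0 2.2 3.0
  endloop
 endfacet
 facet normal 0.186 0.917 0.353
  outer loop
   vertex 3.4 3.7 4.5
   vertex 5.6 3.1 4.9
   vertex 3.1 5.3 0.5
  endloop
 endfacet
 facet normal -0.388 -0.445 0.807
  outer loop
   vertex 3.4 3.7 4.5
   vertex 2.0 2.2 3.0
   vertex 3.4 0.8 2.9
  endloop
 endfacet
 facet normal -0.279 -0.464 0.841
  outer loop
   vertex 3.4 3.7 4.5
   vertex 3.4 0.8 2.9
   vertex 5.6 3.1 4.9
  endloop
 endfacet
 facet normal -0.658 -0.317 -0.683
  outer loop
   vertex 3.9 1.7 1.4
   vertex 2.0 2.2 3.0
   vertex 3.1 5.3 0.5
  endloop
 endfacet
 facet normal -0.611 -0.572 -0.547
  outer loop
   vertex 3.9 1.7 1.4
   vertex 3.4 0.8 2.9
   vertex 2.0 2.2 3.0
  endloop
 endfacet
 facet normal 0.883 0.081 -0.461
  outer loop
   vertex 3.9 1.7 1.4
   vertex 3.1 5.3 0.5
   vertex 5.6 3.1 4.9
  endloop
 endfacet
 facet normal 0.768 -0.629 -0.121
  outer loop
   vertex 3.9 1.7 1.4
   vertex 5.6 3.1 4.9
   vertex 3.4 0.8 2.9
  endloop
 endfacet
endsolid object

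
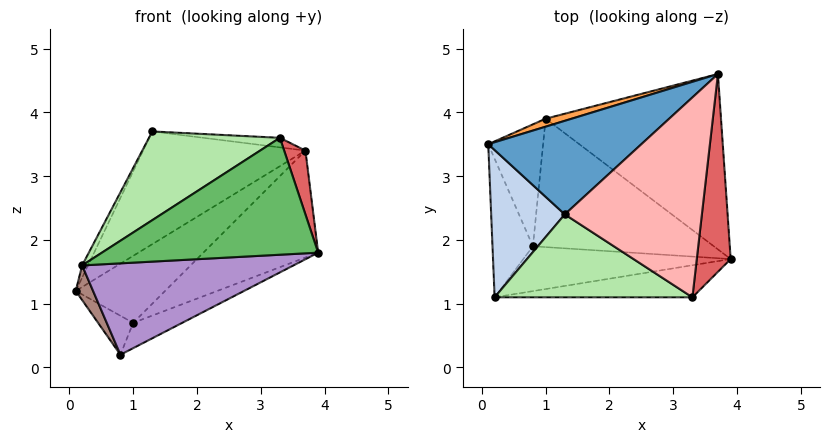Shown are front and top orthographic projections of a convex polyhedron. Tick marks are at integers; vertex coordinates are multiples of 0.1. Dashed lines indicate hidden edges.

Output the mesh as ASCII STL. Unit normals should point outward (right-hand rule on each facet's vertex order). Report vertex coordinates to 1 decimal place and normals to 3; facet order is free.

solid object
 facet normal -0.530 0.652 0.542
  outer loop
   vertex 1.3 2.4 3.7
   vertex 3.7 4.6 3.4
   vertex 0.1 3.5 1.2
  endloop
 endfacet
 facet normal -0.894 0.037 0.446
  outer loop
   vertex 0.2 1.1 1.6
   vertex 1.3 2.4 3.7
   vertex 0.1 3.5 1.2
  endloop
 endfacet
 facet normal -0.352 0.930 0.111
  outer loop
   vertex 1.0 3.9 0.7
   vertex 0.1 3.5 1.2
   vertex 3.7 4.6 3.4
  endloop
 endfacet
 facet normal 0.584 0.423 -0.693
  outer loop
   vertex 1.0 3.9 0.7
   vertex 3.7 4.6 3.4
   vertex 3.9 1.7 1.8
  endloop
 endfacet
 facet normal 0.168 -0.951 -0.261
  outer loop
   vertex 3.3 1.1 3.6
   vertex 0.2 1.1 1.6
   vertex 3.9 1.7 1.8
  endloop
 endfacet
 facet normal -0.403 -0.668 0.625
  outer loop
   vertex 3.3 1.1 3.6
   vertex 1.3 2.4 3.7
   vertex 0.2 1.1 1.6
  endloop
 endfacet
 facet normal 0.953 -0.093 0.287
  outer loop
   vertex 3.3 1.1 3.6
   vertex 3.9 1.7 1.8
   vertex 3.7 4.6 3.4
  endloop
 endfacet
 facet normal 0.081 0.048 0.996
  outer loop
   vertex 3.3 1.1 3.6
   vertex 3.7 4.6 3.4
   vertex 1.3 2.4 3.7
  endloop
 endfacet
 facet normal 0.167 -0.885 -0.434
  outer loop
   vertex 0.8 1.9 0.2
   vertex 3.9 1.7 1.8
   vertex 0.2 1.1 1.6
  endloop
 endfacet
 facet normal 0.461 0.172 -0.871
  outer loop
   vertex 0.8 1.9 0.2
   vertex 1.0 3.9 0.7
   vertex 3.9 1.7 1.8
  endloop
 endfacet
 facet normal -0.889 -0.111 -0.444
  outer loop
   vertex 0.8 1.9 0.2
   vertex 0.2 1.1 1.6
   vertex 0.1 3.5 1.2
  endloop
 endfacet
 facet normal -0.553 0.254 -0.793
  outer loop
   vertex 0.8 1.9 0.2
   vertex 0.1 3.5 1.2
   vertex 1.0 3.9 0.7
  endloop
 endfacet
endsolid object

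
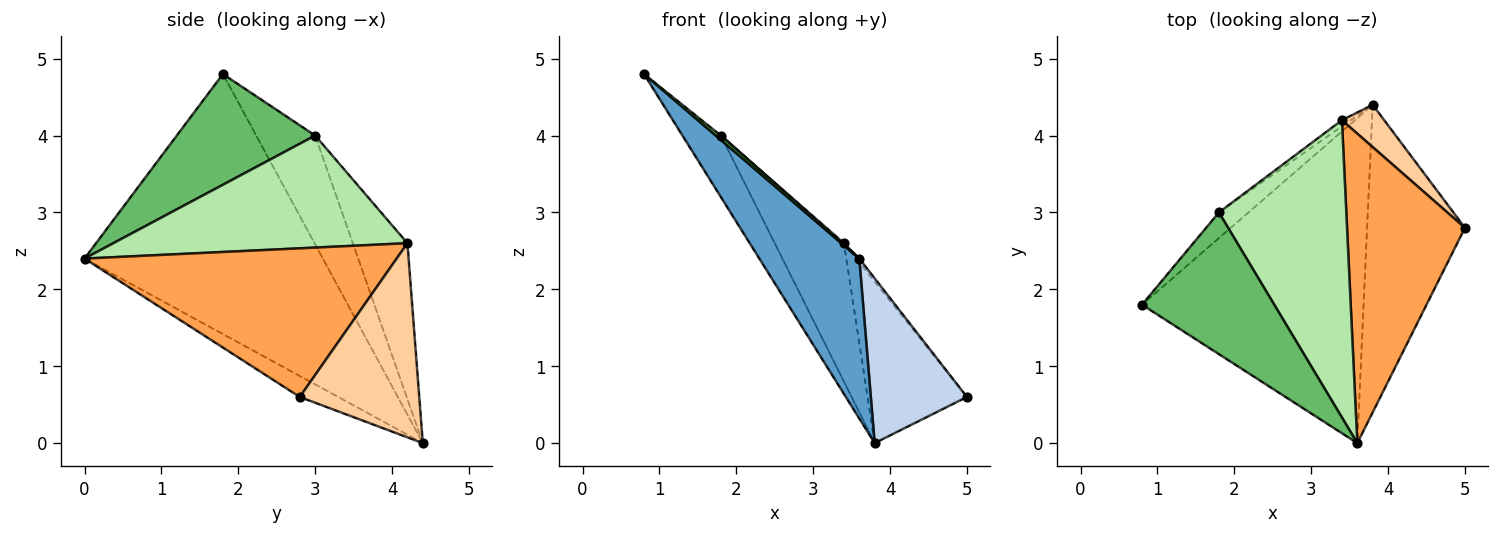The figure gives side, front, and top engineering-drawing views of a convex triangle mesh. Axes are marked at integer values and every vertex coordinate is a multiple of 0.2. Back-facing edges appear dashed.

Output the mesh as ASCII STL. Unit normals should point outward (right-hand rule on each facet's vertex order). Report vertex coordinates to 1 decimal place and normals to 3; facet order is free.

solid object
 facet normal -0.725 -0.304 -0.618
  outer loop
   vertex 3.8 4.4 0.0
   vertex 3.6 0.0 2.4
   vertex 0.8 1.8 4.8
  endloop
 endfacet
 facet normal -0.186 -0.464 -0.866
  outer loop
   vertex 3.8 4.4 0.0
   vertex 5.0 2.8 0.6
   vertex 3.6 0.0 2.4
  endloop
 endfacet
 facet normal 0.783 0.008 0.621
  outer loop
   vertex 3.4 4.2 2.6
   vertex 3.6 0.0 2.4
   vertex 5.0 2.8 0.6
  endloop
 endfacet
 facet normal 0.758 0.631 0.165
  outer loop
   vertex 3.4 4.2 2.6
   vertex 5.0 2.8 0.6
   vertex 3.8 4.4 0.0
  endloop
 endfacet
 facet normal 0.642 -0.024 0.767
  outer loop
   vertex 1.8 3.0 4.0
   vertex 0.8 1.8 4.8
   vertex 3.6 0.0 2.4
  endloop
 endfacet
 facet normal 0.660 -0.004 0.751
  outer loop
   vertex 1.8 3.0 4.0
   vertex 3.6 0.0 2.4
   vertex 3.4 4.2 2.6
  endloop
 endfacet
 facet normal -0.817 0.533 -0.222
  outer loop
   vertex 1.8 3.0 4.0
   vertex 3.8 4.4 0.0
   vertex 0.8 1.8 4.8
  endloop
 endfacet
 facet normal -0.619 0.785 -0.035
  outer loop
   vertex 1.8 3.0 4.0
   vertex 3.4 4.2 2.6
   vertex 3.8 4.4 0.0
  endloop
 endfacet
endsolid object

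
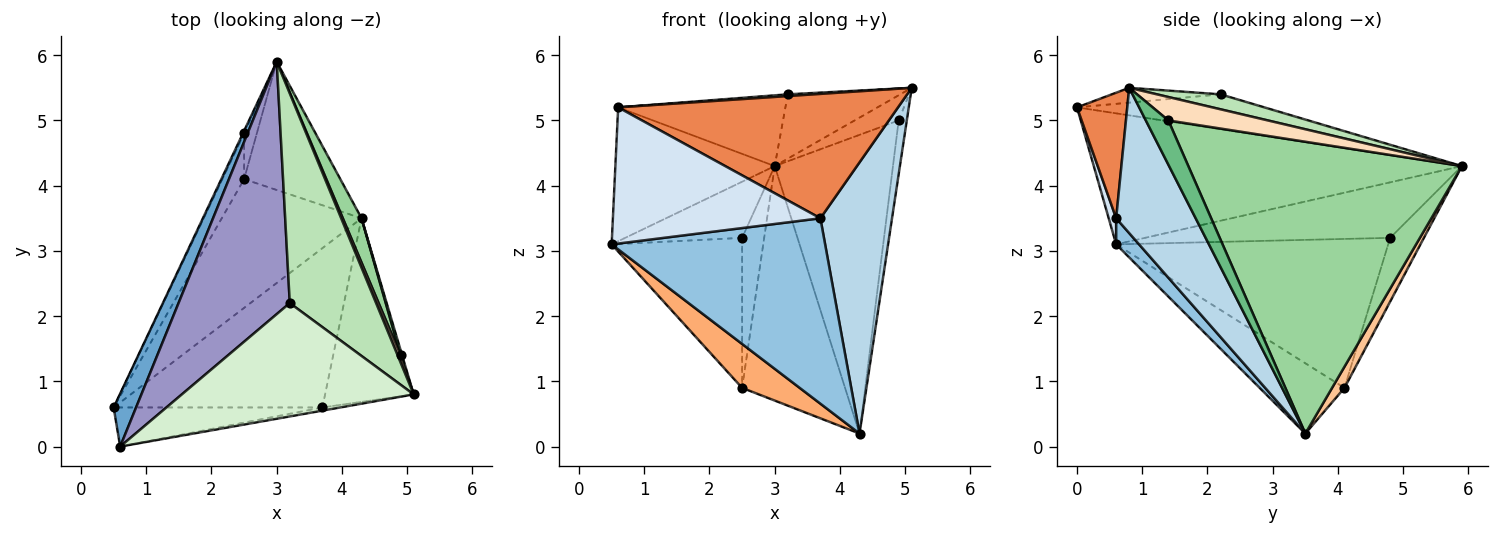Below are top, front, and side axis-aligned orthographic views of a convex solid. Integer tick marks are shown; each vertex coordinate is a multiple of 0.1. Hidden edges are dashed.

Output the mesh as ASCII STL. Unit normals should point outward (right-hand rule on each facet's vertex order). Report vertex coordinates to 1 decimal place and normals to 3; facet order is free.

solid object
 facet normal -0.907 0.392 0.155
  outer loop
   vertex 0.6 0.0 5.2
   vertex 3.0 5.9 4.3
   vertex 0.5 0.6 3.1
  endloop
 endfacet
 facet normal 0.081 -0.756 -0.650
  outer loop
   vertex 3.7 0.6 3.5
   vertex 0.5 0.6 3.1
   vertex 4.3 3.5 0.2
  endloop
 endfacet
 facet normal 0.677 -0.610 -0.413
  outer loop
   vertex 3.7 0.6 3.5
   vertex 4.3 3.5 0.2
   vertex 5.1 0.8 5.5
  endloop
 endfacet
 facet normal 0.035 -0.961 -0.276
  outer loop
   vertex 3.7 0.6 3.5
   vertex 0.6 0.0 5.2
   vertex 0.5 0.6 3.1
  endloop
 endfacet
 facet normal 0.177 -0.984 -0.025
  outer loop
   vertex 3.7 0.6 3.5
   vertex 5.1 0.8 5.5
   vertex 0.6 0.0 5.2
  endloop
 endfacet
 facet normal -0.430 -0.292 -0.855
  outer loop
   vertex 2.5 4.1 0.9
   vertex 4.3 3.5 0.2
   vertex 0.5 0.6 3.1
  endloop
 endfacet
 facet normal 0.105 0.872 -0.477
  outer loop
   vertex 2.5 4.1 0.9
   vertex 3.0 5.9 4.3
   vertex 4.3 3.5 0.2
  endloop
 endfacet
 facet normal 0.908 0.402 0.119
  outer loop
   vertex 4.9 1.4 5.0
   vertex 3.0 5.9 4.3
   vertex 5.1 0.8 5.5
  endloop
 endfacet
 facet normal 0.940 0.339 0.031
  outer loop
   vertex 4.9 1.4 5.0
   vertex 5.1 0.8 5.5
   vertex 4.3 3.5 0.2
  endloop
 endfacet
 facet normal 0.916 0.396 0.059
  outer loop
   vertex 4.9 1.4 5.0
   vertex 4.3 3.5 0.2
   vertex 3.0 5.9 4.3
  endloop
 endfacet
 facet normal 0.163 0.289 0.943
  outer loop
   vertex 3.2 2.2 5.4
   vertex 5.1 0.8 5.5
   vertex 3.0 5.9 4.3
  endloop
 endfacet
 facet normal -0.064 -0.015 0.998
  outer loop
   vertex 3.2 2.2 5.4
   vertex 0.6 0.0 5.2
   vertex 5.1 0.8 5.5
  endloop
 endfacet
 facet normal -0.290 0.258 0.922
  outer loop
   vertex 3.2 2.2 5.4
   vertex 3.0 5.9 4.3
   vertex 0.6 0.0 5.2
  endloop
 endfacet
 facet normal -0.902 0.430 -0.020
  outer loop
   vertex 2.5 4.8 3.2
   vertex 0.5 0.6 3.1
   vertex 3.0 5.9 4.3
  endloop
 endfacet
 facet normal -0.894 0.429 -0.131
  outer loop
   vertex 2.5 4.8 3.2
   vertex 2.5 4.1 0.9
   vertex 0.5 0.6 3.1
  endloop
 endfacet
 facet normal -0.826 0.540 -0.164
  outer loop
   vertex 2.5 4.8 3.2
   vertex 3.0 5.9 4.3
   vertex 2.5 4.1 0.9
  endloop
 endfacet
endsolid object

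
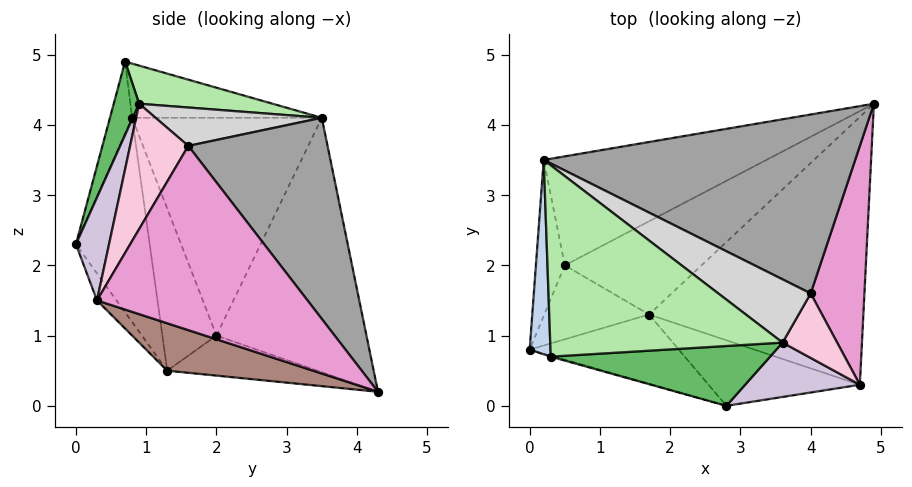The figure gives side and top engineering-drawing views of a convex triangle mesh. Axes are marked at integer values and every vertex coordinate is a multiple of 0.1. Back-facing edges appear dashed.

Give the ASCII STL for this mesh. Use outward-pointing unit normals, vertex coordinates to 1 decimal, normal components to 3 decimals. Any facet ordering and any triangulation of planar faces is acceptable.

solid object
 facet normal -0.283 -0.959 -0.014
  outer loop
   vertex 0.3 0.7 4.9
   vertex 0.0 0.8 4.1
   vertex 2.8 0.0 2.3
  endloop
 endfacet
 facet normal -0.931 0.069 0.358
  outer loop
   vertex 0.2 3.5 4.1
   vertex 0.0 0.8 4.1
   vertex 0.3 0.7 4.9
  endloop
 endfacet
 facet normal -0.989 0.073 -0.131
  outer loop
   vertex 0.5 2.0 1.0
   vertex 0.0 0.8 4.1
   vertex 0.2 3.5 4.1
  endloop
 endfacet
 facet normal -0.479 0.771 -0.419
  outer loop
   vertex 0.5 2.0 1.0
   vertex 0.2 3.5 4.1
   vertex 4.9 4.3 0.2
  endloop
 endfacet
 facet normal 0.122 -0.922 0.366
  outer loop
   vertex 3.6 0.9 4.3
   vertex 0.3 0.7 4.9
   vertex 2.8 0.0 2.3
  endloop
 endfacet
 facet normal 0.156 0.277 0.948
  outer loop
   vertex 3.6 0.9 4.3
   vertex 0.2 3.5 4.1
   vertex 0.3 0.7 4.9
  endloop
 endfacet
 facet normal -0.275 0.200 -0.940
  outer loop
   vertex 1.7 1.3 0.5
   vertex 0.5 2.0 1.0
   vertex 4.9 4.3 0.2
  endloop
 endfacet
 facet normal -0.448 -0.832 -0.327
  outer loop
   vertex 1.7 1.3 0.5
   vertex 2.8 0.0 2.3
   vertex 0.0 0.8 4.1
  endloop
 endfacet
 facet normal -0.579 -0.725 -0.374
  outer loop
   vertex 1.7 1.3 0.5
   vertex 0.0 0.8 4.1
   vertex 0.5 2.0 1.0
  endloop
 endfacet
 facet normal 0.272 -0.914 0.302
  outer loop
   vertex 4.7 0.3 1.5
   vertex 3.6 0.9 4.3
   vertex 2.8 0.0 2.3
  endloop
 endfacet
 facet normal 0.205 -0.312 -0.928
  outer loop
   vertex 4.7 0.3 1.5
   vertex 1.7 1.3 0.5
   vertex 4.9 4.3 0.2
  endloop
 endfacet
 facet normal -0.097 -0.834 -0.543
  outer loop
   vertex 4.7 0.3 1.5
   vertex 2.8 0.0 2.3
   vertex 1.7 1.3 0.5
  endloop
 endfacet
 facet normal 0.959 0.043 0.280
  outer loop
   vertex 4.0 1.6 3.7
   vertex 4.7 0.3 1.5
   vertex 4.9 4.3 0.2
  endloop
 endfacet
 facet normal 0.902 -0.179 0.393
  outer loop
   vertex 4.0 1.6 3.7
   vertex 3.6 0.9 4.3
   vertex 4.7 0.3 1.5
  endloop
 endfacet
 facet normal 0.402 0.672 0.622
  outer loop
   vertex 4.0 1.6 3.7
   vertex 4.9 4.3 0.2
   vertex 0.2 3.5 4.1
  endloop
 endfacet
 facet normal 0.333 0.497 0.802
  outer loop
   vertex 4.0 1.6 3.7
   vertex 0.2 3.5 4.1
   vertex 3.6 0.9 4.3
  endloop
 endfacet
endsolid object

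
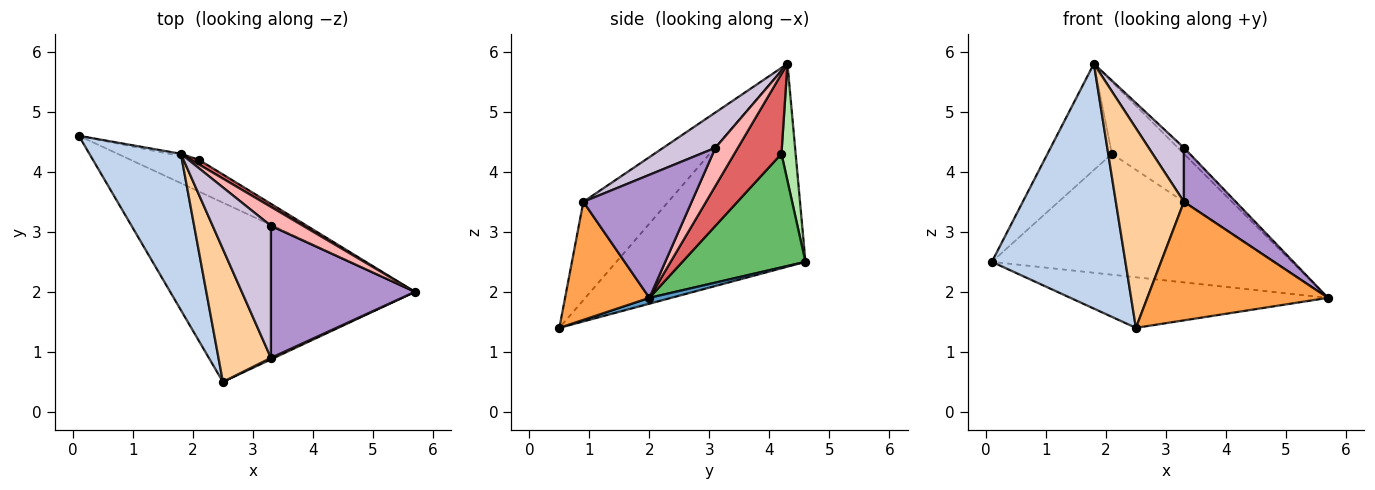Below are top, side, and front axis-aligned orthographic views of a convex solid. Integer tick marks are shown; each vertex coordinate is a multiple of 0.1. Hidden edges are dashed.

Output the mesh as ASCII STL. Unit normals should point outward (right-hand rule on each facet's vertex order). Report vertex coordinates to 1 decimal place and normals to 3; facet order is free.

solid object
 facet normal 0.023 0.272 -0.962
  outer loop
   vertex 2.5 0.5 1.4
   vertex 0.1 4.6 2.5
   vertex 5.7 2.0 1.9
  endloop
 endfacet
 facet normal -0.766 -0.541 0.346
  outer loop
   vertex 1.8 4.3 5.8
   vertex 0.1 4.6 2.5
   vertex 2.5 0.5 1.4
  endloop
 endfacet
 facet normal 0.423 -0.906 0.011
  outer loop
   vertex 3.3 0.9 3.5
   vertex 2.5 0.5 1.4
   vertex 5.7 2.0 1.9
  endloop
 endfacet
 facet normal -0.720 -0.578 0.384
  outer loop
   vertex 3.3 0.9 3.5
   vertex 1.8 4.3 5.8
   vertex 2.5 0.5 1.4
  endloop
 endfacet
 facet normal 0.389 0.891 -0.234
  outer loop
   vertex 2.1 4.2 4.3
   vertex 5.7 2.0 1.9
   vertex 0.1 4.6 2.5
  endloop
 endfacet
 facet normal 0.215 0.976 -0.022
  outer loop
   vertex 2.1 4.2 4.3
   vertex 0.1 4.6 2.5
   vertex 1.8 4.3 5.8
  endloop
 endfacet
 facet normal 0.546 0.836 0.054
  outer loop
   vertex 2.1 4.2 4.3
   vertex 1.8 4.3 5.8
   vertex 5.7 2.0 1.9
  endloop
 endfacet
 facet normal 0.749 0.200 0.631
  outer loop
   vertex 3.3 3.1 4.4
   vertex 5.7 2.0 1.9
   vertex 1.8 4.3 5.8
  endloop
 endfacet
 facet normal 0.620 -0.297 0.726
  outer loop
   vertex 3.3 3.1 4.4
   vertex 3.3 0.9 3.5
   vertex 5.7 2.0 1.9
  endloop
 endfacet
 facet normal 0.489 -0.330 0.807
  outer loop
   vertex 3.3 3.1 4.4
   vertex 1.8 4.3 5.8
   vertex 3.3 0.9 3.5
  endloop
 endfacet
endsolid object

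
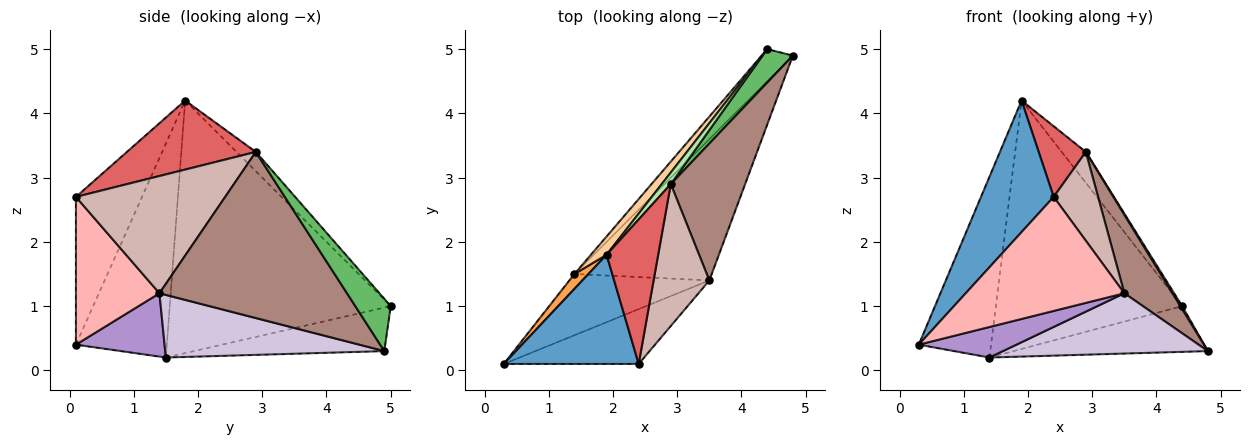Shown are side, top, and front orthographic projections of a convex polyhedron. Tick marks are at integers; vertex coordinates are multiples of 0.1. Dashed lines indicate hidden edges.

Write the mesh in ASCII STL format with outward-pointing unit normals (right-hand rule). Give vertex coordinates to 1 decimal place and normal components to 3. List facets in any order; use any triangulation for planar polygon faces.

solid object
 facet normal -0.573 -0.630 0.523
  outer loop
   vertex 2.4 0.1 2.7
   vertex 1.9 1.8 4.2
   vertex 0.3 0.1 0.4
  endloop
 endfacet
 facet normal -0.625 0.639 -0.449
  outer loop
   vertex 1.4 1.5 0.2
   vertex 4.4 5.0 1.0
   vertex 4.8 4.9 0.3
  endloop
 endfacet
 facet normal -0.782 0.622 0.051
  outer loop
   vertex 1.4 1.5 0.2
   vertex 0.3 0.1 0.4
   vertex 1.9 1.8 4.2
  endloop
 endfacet
 facet normal -0.764 0.644 0.047
  outer loop
   vertex 1.4 1.5 0.2
   vertex 1.9 1.8 4.2
   vertex 4.4 5.0 1.0
  endloop
 endfacet
 facet normal 0.865 -0.046 0.501
  outer loop
   vertex 2.9 2.9 3.4
   vertex 4.8 4.9 0.3
   vertex 4.4 5.0 1.0
  endloop
 endfacet
 facet normal -0.600 0.749 0.281
  outer loop
   vertex 2.9 2.9 3.4
   vertex 4.4 5.0 1.0
   vertex 1.9 1.8 4.2
  endloop
 endfacet
 facet normal 0.769 -0.281 0.575
  outer loop
   vertex 2.9 2.9 3.4
   vertex 1.9 1.8 4.2
   vertex 2.4 0.1 2.7
  endloop
 endfacet
 facet normal 0.429 -0.814 -0.391
  outer loop
   vertex 3.5 1.4 1.2
   vertex 2.4 0.1 2.7
   vertex 0.3 0.1 0.4
  endloop
 endfacet
 facet normal 0.375 -0.413 -0.830
  outer loop
   vertex 3.5 1.4 1.2
   vertex 0.3 0.1 0.4
   vertex 1.4 1.5 0.2
  endloop
 endfacet
 facet normal 0.387 -0.362 -0.848
  outer loop
   vertex 3.5 1.4 1.2
   vertex 1.4 1.5 0.2
   vertex 4.8 4.9 0.3
  endloop
 endfacet
 facet normal 0.889 -0.228 0.398
  outer loop
   vertex 3.5 1.4 1.2
   vertex 4.8 4.9 0.3
   vertex 2.9 2.9 3.4
  endloop
 endfacet
 facet normal 0.872 -0.259 0.415
  outer loop
   vertex 3.5 1.4 1.2
   vertex 2.9 2.9 3.4
   vertex 2.4 0.1 2.7
  endloop
 endfacet
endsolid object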